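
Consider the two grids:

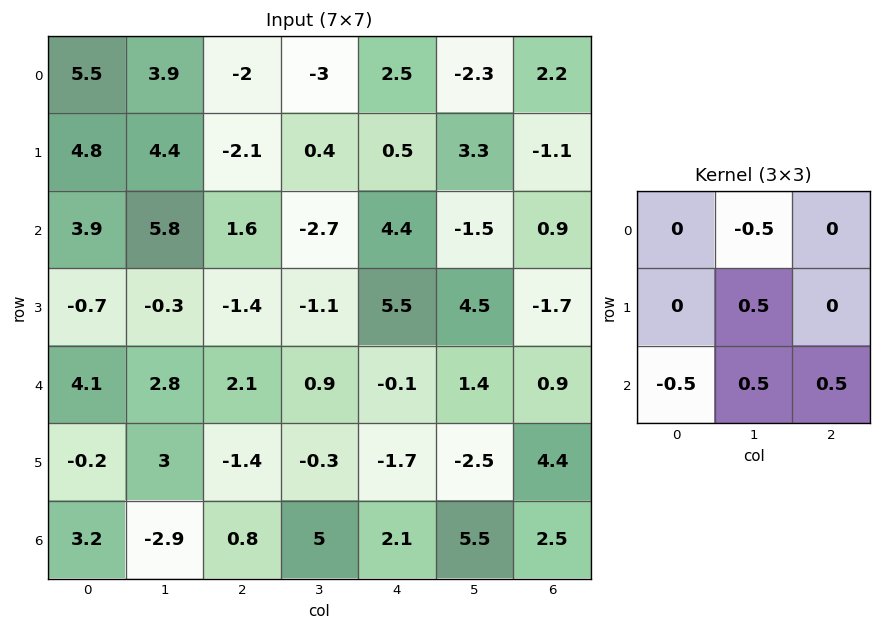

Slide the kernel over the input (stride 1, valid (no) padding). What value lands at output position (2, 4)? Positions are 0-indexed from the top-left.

The receptive field on the input at this output position is [4.4 -1.5 0.9 / 5.5 4.5 -1.7 / -0.1 1.4 0.9]. Elementwise product with the kernel and sum: -1.5·-0.5 + 4.5·0.5 + -0.1·-0.5 + 1.4·0.5 + 0.9·0.5.

4.2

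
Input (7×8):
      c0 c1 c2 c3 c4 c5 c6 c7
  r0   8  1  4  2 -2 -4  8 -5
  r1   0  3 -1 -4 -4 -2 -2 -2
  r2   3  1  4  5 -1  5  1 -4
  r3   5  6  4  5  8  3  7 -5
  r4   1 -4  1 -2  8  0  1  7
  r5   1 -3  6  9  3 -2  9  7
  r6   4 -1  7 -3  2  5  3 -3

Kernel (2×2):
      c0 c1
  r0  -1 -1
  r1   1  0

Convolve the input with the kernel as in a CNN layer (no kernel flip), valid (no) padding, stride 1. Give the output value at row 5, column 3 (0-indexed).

-15

The receptive field on the input at this output position is [9 3 / -3 2]. Elementwise product with the kernel and sum: 9·-1 + 3·-1 + -3·1.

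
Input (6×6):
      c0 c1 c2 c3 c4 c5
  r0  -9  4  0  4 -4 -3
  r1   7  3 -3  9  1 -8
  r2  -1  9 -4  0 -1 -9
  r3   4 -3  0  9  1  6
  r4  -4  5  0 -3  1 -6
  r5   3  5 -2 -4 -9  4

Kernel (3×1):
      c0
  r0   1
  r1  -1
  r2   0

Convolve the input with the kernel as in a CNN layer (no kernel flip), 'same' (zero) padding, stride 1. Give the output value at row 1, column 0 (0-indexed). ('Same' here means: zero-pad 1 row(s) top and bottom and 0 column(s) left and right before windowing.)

-16

The receptive field on the zero-padded input at this output position is [-9 / 7 / -1]. Elementwise product with the kernel and sum: -9·1 + 7·-1.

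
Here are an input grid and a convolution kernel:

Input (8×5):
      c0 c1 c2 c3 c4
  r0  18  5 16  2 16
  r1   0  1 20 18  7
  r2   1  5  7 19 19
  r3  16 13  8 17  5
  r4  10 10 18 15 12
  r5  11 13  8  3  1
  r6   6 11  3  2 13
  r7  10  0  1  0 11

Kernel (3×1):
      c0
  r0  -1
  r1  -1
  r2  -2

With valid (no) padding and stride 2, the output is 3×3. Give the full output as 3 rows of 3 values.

-20 -50 -61
-37 -51 -48
-33 -32 -39

Output[0,0]: The receptive field on the input at this output position is [18 / 0 / 1]. Elementwise product with the kernel and sum: 18·-1 + 0·-1 + 1·-2.
Output[0,1]: The receptive field on the input at this output position is [16 / 20 / 7]. Elementwise product with the kernel and sum: 16·-1 + 20·-1 + 7·-2.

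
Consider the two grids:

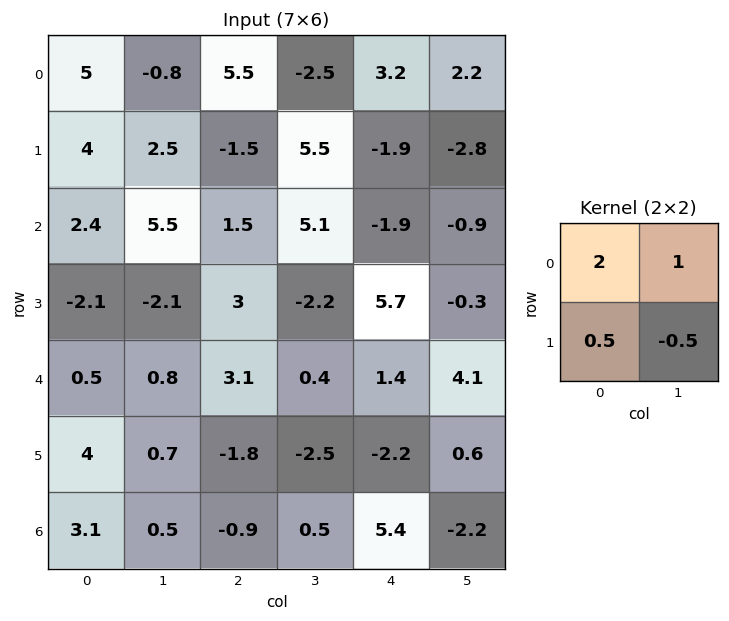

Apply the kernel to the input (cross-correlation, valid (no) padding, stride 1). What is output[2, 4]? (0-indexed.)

The receptive field on the input at this output position is [-1.9 -0.9 / 5.7 -0.3]. Elementwise product with the kernel and sum: -1.9·2 + -0.9·1 + 5.7·0.5 + -0.3·-0.5.

-1.7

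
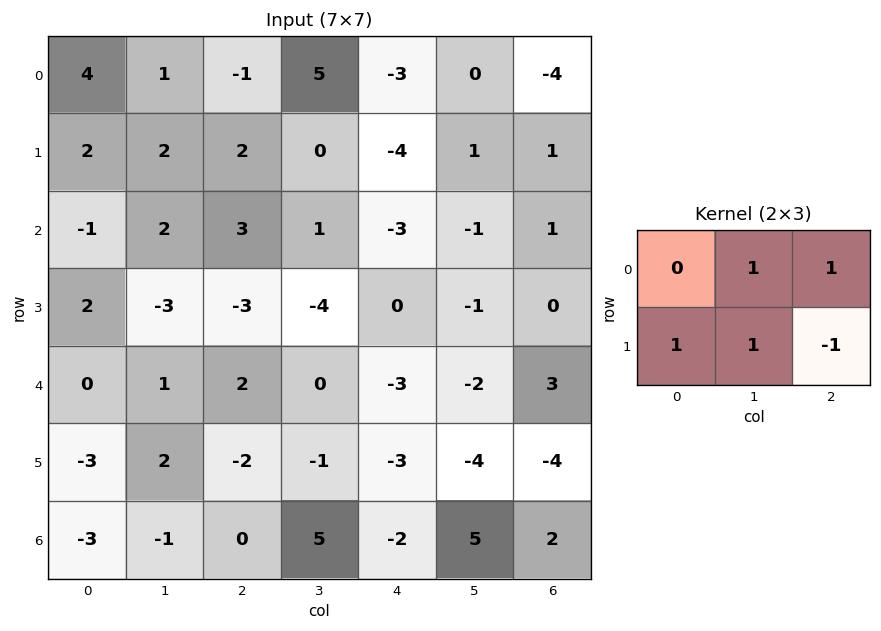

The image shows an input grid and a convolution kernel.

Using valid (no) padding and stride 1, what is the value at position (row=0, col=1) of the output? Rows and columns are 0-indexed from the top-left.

The receptive field on the input at this output position is [1 -1 5 / 2 2 0]. Elementwise product with the kernel and sum: -1·1 + 5·1 + 2·1 + 2·1 + 0·-1.

8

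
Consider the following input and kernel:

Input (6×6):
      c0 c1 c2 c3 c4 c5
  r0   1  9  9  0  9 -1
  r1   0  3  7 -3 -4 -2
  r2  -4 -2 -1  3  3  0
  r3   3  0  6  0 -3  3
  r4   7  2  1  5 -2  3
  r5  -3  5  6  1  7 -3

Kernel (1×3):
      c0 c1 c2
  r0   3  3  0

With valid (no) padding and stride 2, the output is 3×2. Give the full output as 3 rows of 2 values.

Output[0,0]: The receptive field on the input at this output position is [1 9 9]. Elementwise product with the kernel and sum: 1·3 + 9·3.
Output[0,1]: The receptive field on the input at this output position is [9 0 9]. Elementwise product with the kernel and sum: 9·3 + 0·3.

30 27
-18 6
27 18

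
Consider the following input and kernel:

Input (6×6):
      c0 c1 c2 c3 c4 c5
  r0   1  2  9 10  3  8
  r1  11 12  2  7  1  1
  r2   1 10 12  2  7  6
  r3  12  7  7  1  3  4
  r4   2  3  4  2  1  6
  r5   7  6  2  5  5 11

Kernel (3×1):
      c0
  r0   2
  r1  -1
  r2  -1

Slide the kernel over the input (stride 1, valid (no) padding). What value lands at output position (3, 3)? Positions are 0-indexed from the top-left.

-5

The receptive field on the input at this output position is [1 / 2 / 5]. Elementwise product with the kernel and sum: 1·2 + 2·-1 + 5·-1.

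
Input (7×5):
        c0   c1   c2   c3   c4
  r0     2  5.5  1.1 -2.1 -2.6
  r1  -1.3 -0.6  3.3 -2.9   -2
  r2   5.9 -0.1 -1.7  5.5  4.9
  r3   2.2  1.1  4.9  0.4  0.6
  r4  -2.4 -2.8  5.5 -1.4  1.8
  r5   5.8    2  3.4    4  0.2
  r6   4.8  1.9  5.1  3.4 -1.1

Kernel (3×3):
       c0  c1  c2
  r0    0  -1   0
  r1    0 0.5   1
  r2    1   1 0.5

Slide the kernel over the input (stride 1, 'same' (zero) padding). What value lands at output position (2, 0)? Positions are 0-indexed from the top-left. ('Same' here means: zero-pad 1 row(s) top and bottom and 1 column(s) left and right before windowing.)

6.9

The receptive field on the zero-padded input at this output position is [0 -1.3 -0.6 / 0 5.9 -0.1 / 0 2.2 1.1]. Elementwise product with the kernel and sum: -1.3·-1 + 5.9·0.5 + -0.1·1 + 0·1 + 2.2·1 + 1.1·0.5.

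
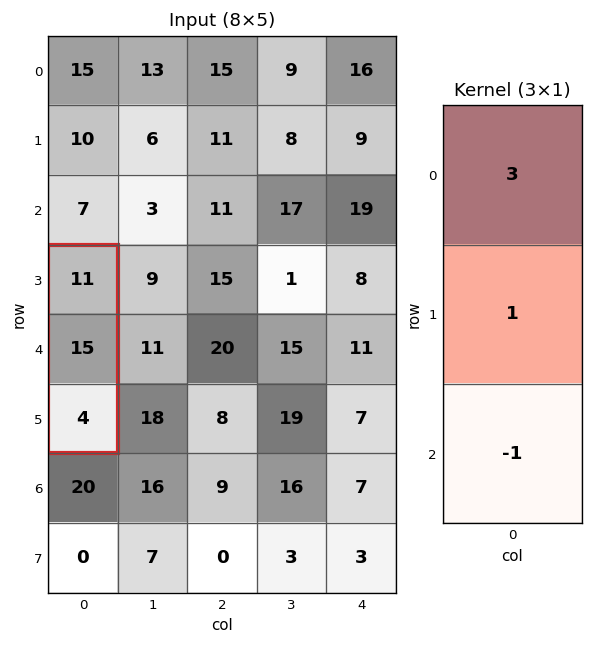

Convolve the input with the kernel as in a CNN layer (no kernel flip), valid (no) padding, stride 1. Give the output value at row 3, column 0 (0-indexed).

The receptive field on the input at this output position is [11 / 15 / 4]. Elementwise product with the kernel and sum: 11·3 + 15·1 + 4·-1.

44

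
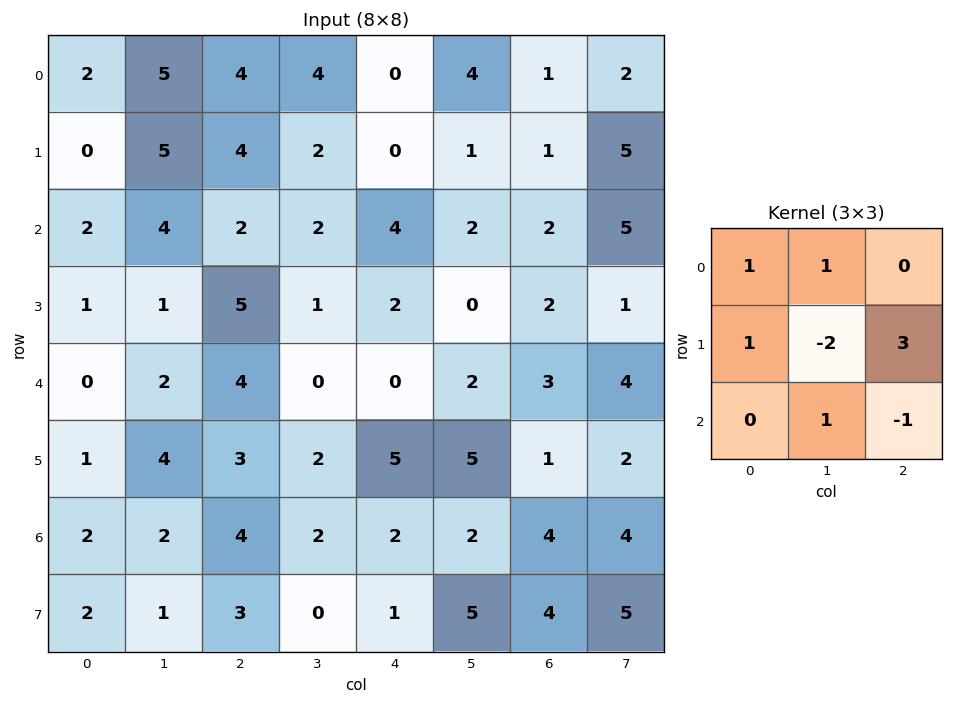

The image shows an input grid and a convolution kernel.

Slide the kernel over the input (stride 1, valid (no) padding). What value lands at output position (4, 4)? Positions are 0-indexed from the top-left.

-2

The receptive field on the input at this output position is [0 2 3 / 5 5 1 / 2 2 4]. Elementwise product with the kernel and sum: 0·1 + 2·1 + 5·1 + 5·-2 + 1·3 + 2·1 + 4·-1.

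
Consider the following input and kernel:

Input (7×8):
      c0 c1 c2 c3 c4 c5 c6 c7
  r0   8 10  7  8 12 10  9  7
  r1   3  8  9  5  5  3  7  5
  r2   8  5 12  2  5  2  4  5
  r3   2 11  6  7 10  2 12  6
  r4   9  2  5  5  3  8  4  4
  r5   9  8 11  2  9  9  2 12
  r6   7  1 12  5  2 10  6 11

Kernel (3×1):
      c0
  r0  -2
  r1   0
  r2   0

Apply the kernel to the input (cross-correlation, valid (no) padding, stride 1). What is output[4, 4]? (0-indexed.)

-6

The receptive field on the input at this output position is [3 / 9 / 2]. Elementwise product with the kernel and sum: 3·-2.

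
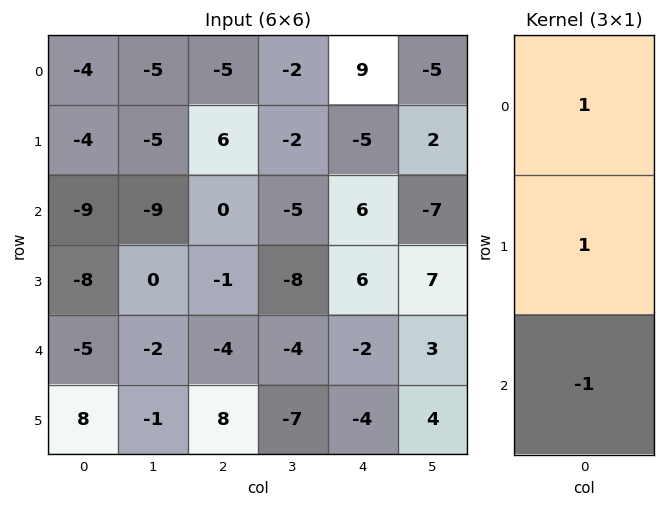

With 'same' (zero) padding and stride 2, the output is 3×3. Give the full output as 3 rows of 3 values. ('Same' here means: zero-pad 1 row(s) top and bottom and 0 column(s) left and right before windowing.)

0 -11 14
-5 7 -5
-21 -13 8

Output[0,0]: The receptive field on the zero-padded input at this output position is [0 / -4 / -4]. Elementwise product with the kernel and sum: 0·1 + -4·1 + -4·-1.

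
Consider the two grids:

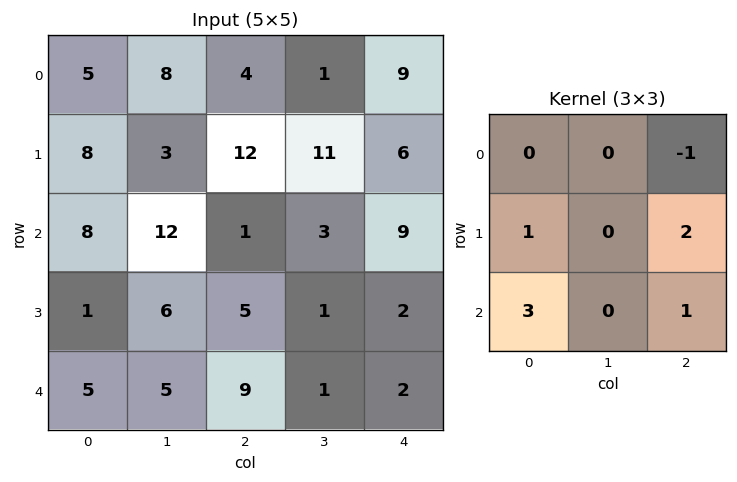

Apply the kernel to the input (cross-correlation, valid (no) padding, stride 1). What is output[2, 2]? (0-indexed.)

The receptive field on the input at this output position is [1 3 9 / 5 1 2 / 9 1 2]. Elementwise product with the kernel and sum: 9·-1 + 5·1 + 2·2 + 9·3 + 2·1.

29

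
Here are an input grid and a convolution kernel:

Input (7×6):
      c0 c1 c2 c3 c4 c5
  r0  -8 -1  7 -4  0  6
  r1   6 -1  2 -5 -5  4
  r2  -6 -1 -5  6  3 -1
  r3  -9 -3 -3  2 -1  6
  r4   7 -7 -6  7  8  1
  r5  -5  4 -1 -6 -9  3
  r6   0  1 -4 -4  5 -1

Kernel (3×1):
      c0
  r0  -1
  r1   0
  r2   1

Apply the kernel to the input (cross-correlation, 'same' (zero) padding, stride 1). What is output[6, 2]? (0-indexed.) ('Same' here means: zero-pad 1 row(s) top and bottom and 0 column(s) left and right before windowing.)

1

The receptive field on the zero-padded input at this output position is [-1 / -4 / 0]. Elementwise product with the kernel and sum: -1·-1 + 0·1.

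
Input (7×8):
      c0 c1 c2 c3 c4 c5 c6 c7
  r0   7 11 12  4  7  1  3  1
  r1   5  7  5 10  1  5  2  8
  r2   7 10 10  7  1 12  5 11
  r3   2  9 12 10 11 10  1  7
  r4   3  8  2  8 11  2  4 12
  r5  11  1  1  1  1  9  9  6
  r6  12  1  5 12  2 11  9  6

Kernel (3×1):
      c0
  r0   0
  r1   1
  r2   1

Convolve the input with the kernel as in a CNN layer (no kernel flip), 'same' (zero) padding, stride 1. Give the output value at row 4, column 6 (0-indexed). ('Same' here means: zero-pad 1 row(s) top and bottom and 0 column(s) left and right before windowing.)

13

The receptive field on the zero-padded input at this output position is [1 / 4 / 9]. Elementwise product with the kernel and sum: 4·1 + 9·1.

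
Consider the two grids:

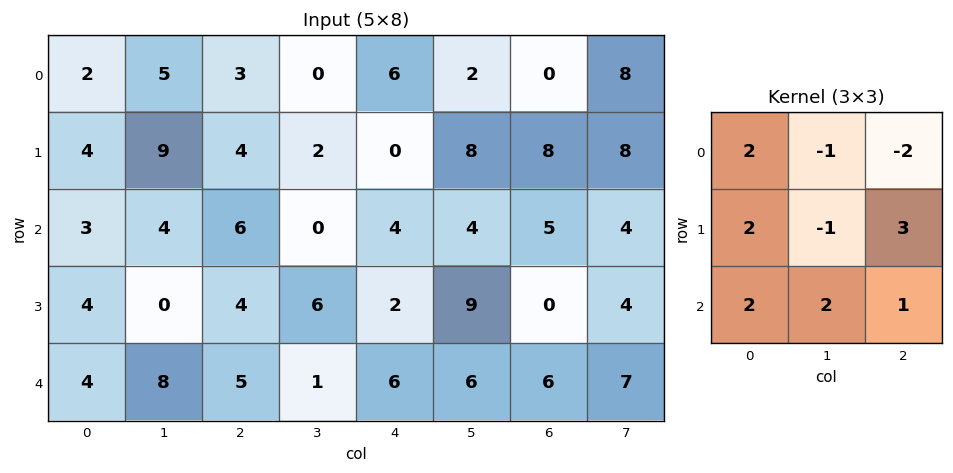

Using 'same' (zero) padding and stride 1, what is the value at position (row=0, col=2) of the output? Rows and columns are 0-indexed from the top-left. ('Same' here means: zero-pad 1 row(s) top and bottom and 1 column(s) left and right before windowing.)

35

The receptive field on the zero-padded input at this output position is [0 0 0 / 5 3 0 / 9 4 2]. Elementwise product with the kernel and sum: 0·2 + 0·-1 + 0·-2 + 5·2 + 3·-1 + 0·3 + 9·2 + 4·2 + 2·1.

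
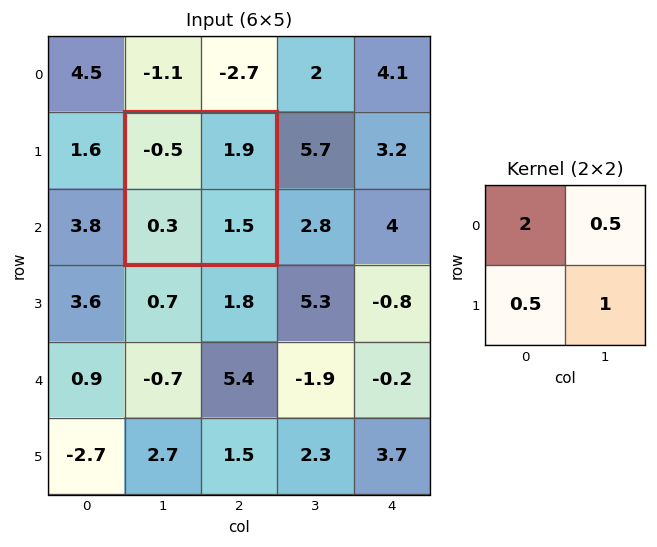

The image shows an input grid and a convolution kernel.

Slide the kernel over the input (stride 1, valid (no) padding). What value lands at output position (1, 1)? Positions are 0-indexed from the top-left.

1.6

The receptive field on the input at this output position is [-0.5 1.9 / 0.3 1.5]. Elementwise product with the kernel and sum: -0.5·2 + 1.9·0.5 + 0.3·0.5 + 1.5·1.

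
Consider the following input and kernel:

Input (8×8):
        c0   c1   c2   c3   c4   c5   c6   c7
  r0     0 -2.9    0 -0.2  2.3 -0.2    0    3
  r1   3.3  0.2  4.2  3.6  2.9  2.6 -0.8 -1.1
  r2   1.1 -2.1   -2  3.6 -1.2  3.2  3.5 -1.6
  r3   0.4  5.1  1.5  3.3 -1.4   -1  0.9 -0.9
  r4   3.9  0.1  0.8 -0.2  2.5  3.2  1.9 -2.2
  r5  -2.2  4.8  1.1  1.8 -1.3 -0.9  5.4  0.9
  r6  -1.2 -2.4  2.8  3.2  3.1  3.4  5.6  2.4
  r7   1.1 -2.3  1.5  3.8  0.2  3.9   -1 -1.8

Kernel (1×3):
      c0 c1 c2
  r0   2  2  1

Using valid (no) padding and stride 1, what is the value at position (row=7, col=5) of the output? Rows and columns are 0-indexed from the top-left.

4

The receptive field on the input at this output position is [3.9 -1 -1.8]. Elementwise product with the kernel and sum: 3.9·2 + -1·2 + -1.8·1.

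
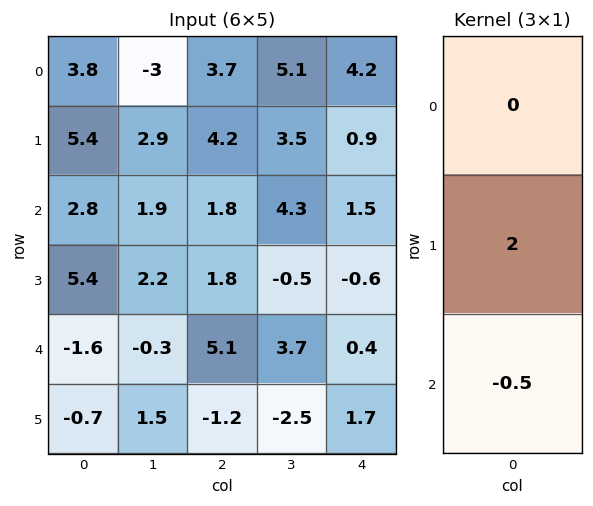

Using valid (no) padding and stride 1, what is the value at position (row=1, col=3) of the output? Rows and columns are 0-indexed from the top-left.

The receptive field on the input at this output position is [3.5 / 4.3 / -0.5]. Elementwise product with the kernel and sum: 4.3·2 + -0.5·-0.5.

8.85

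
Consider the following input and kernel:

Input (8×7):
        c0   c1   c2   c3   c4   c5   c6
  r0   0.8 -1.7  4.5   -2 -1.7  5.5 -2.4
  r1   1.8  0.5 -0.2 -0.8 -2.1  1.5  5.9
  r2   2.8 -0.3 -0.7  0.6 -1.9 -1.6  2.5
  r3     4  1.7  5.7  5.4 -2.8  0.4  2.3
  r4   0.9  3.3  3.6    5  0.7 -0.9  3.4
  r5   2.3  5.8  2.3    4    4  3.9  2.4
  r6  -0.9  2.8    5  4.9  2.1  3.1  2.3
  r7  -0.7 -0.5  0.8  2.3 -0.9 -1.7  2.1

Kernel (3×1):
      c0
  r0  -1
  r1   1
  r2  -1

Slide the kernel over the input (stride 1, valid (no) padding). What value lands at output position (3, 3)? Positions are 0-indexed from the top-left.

-4.4

The receptive field on the input at this output position is [5.4 / 5 / 4]. Elementwise product with the kernel and sum: 5.4·-1 + 5·1 + 4·-1.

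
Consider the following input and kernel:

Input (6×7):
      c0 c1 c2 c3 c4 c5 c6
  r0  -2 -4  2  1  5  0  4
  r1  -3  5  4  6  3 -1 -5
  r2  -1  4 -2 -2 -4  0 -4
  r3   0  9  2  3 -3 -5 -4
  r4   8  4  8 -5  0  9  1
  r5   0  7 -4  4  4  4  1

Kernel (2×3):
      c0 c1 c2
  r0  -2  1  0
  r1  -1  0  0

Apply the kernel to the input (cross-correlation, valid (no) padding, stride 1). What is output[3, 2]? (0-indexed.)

The receptive field on the input at this output position is [2 3 -3 / 8 -5 0]. Elementwise product with the kernel and sum: 2·-2 + 3·1 + 8·-1.

-9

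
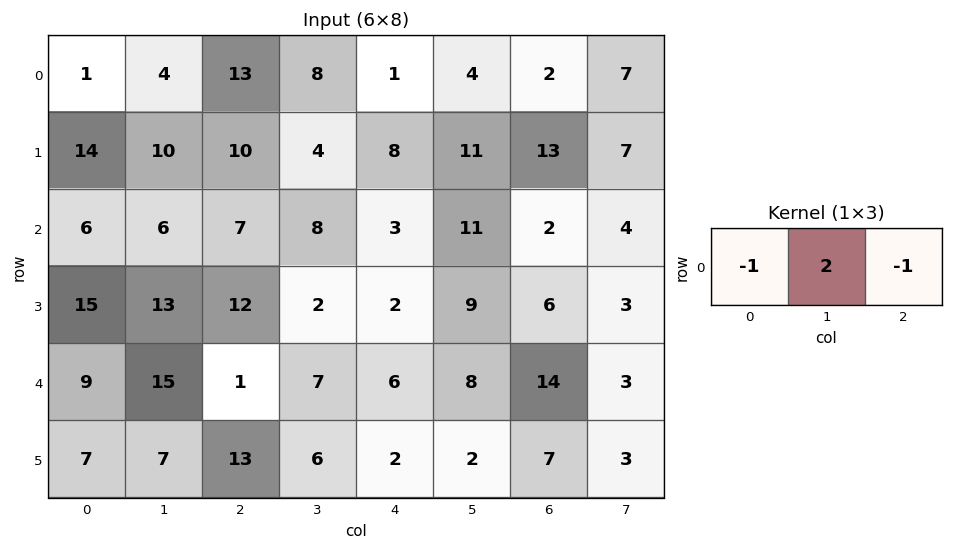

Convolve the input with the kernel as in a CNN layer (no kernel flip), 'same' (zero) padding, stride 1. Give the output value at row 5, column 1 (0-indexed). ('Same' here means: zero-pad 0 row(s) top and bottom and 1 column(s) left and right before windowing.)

-6

The receptive field on the zero-padded input at this output position is [7 7 13]. Elementwise product with the kernel and sum: 7·-1 + 7·2 + 13·-1.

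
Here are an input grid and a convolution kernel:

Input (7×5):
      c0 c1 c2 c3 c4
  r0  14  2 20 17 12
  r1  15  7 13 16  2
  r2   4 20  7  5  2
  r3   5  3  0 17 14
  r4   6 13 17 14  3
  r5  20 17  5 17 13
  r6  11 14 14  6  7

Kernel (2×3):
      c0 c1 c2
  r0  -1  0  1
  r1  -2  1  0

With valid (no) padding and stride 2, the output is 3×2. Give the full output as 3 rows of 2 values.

-17 -18
-4 12
-12 -7

Output[0,0]: The receptive field on the input at this output position is [14 2 20 / 15 7 13]. Elementwise product with the kernel and sum: 14·-1 + 20·1 + 15·-2 + 7·1.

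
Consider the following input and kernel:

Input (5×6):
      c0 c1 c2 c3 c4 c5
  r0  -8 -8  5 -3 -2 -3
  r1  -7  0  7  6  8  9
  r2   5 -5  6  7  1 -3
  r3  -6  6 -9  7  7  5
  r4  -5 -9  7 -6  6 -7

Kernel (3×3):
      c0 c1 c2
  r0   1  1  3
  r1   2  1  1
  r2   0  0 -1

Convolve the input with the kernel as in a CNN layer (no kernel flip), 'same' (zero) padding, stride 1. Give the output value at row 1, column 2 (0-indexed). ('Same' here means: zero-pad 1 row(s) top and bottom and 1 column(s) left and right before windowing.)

-6

The receptive field on the zero-padded input at this output position is [-8 5 -3 / 0 7 6 / -5 6 7]. Elementwise product with the kernel and sum: -8·1 + 5·1 + -3·3 + 0·2 + 7·1 + 6·1 + 7·-1.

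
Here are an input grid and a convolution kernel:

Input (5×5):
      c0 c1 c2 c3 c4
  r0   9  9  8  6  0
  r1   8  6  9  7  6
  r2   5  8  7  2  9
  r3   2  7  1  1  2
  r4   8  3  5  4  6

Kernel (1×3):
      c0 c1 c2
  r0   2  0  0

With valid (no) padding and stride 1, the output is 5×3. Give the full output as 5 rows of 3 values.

Output[0,0]: The receptive field on the input at this output position is [9 9 8]. Elementwise product with the kernel and sum: 9·2.
Output[0,1]: The receptive field on the input at this output position is [9 8 6]. Elementwise product with the kernel and sum: 9·2.

18 18 16
16 12 18
10 16 14
4 14 2
16 6 10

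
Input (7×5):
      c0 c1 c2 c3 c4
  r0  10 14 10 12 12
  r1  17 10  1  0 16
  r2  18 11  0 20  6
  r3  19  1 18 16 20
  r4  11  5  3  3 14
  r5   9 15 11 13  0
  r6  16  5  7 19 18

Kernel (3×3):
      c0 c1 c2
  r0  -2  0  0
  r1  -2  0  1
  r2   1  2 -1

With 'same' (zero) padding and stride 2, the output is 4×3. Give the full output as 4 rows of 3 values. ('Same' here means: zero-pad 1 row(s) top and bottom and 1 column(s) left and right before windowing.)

Output[0,0]: The receptive field on the zero-padded input at this output position is [0 0 0 / 0 10 14 / 0 17 10]. Elementwise product with the kernel and sum: 0·-2 + 0·-2 + 14·1 + 0·1 + 17·2 + 10·-1.

38 -4 8
48 -1 16
8 15 -25
5 -21 -64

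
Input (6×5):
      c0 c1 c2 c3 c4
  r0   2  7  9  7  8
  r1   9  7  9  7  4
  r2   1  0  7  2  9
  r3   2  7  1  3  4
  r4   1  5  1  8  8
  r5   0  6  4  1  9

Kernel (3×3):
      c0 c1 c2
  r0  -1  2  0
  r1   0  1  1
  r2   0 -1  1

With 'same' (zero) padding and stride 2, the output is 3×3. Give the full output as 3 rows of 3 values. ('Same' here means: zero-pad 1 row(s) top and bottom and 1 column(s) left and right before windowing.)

7 14 4
24 22 6
16 1 4

Output[0,0]: The receptive field on the zero-padded input at this output position is [0 0 0 / 0 2 7 / 0 9 7]. Elementwise product with the kernel and sum: 0·-1 + 0·2 + 2·1 + 7·1 + 9·-1 + 7·1.
Output[0,1]: The receptive field on the zero-padded input at this output position is [0 0 0 / 7 9 7 / 7 9 7]. Elementwise product with the kernel and sum: 0·-1 + 0·2 + 9·1 + 7·1 + 9·-1 + 7·1.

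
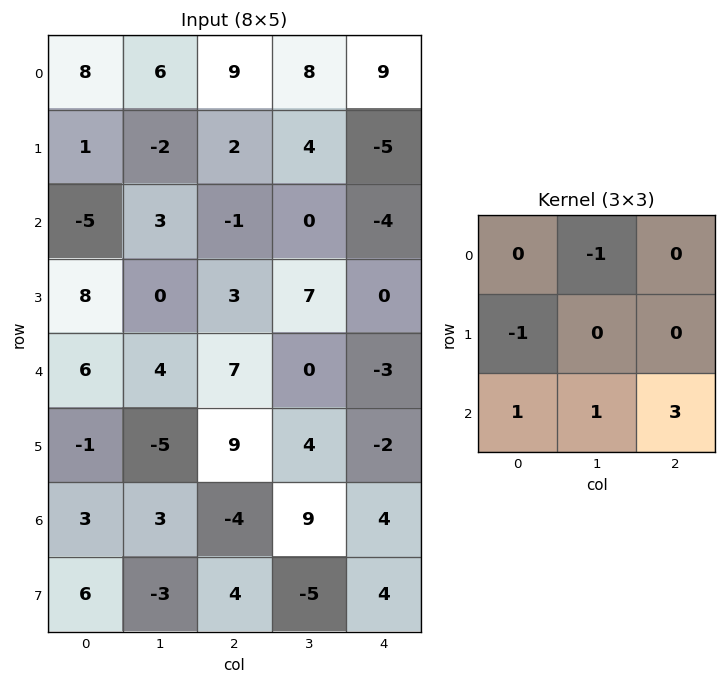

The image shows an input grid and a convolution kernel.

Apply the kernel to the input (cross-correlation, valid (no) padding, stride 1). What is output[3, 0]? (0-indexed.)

15

The receptive field on the input at this output position is [8 0 3 / 6 4 7 / -1 -5 9]. Elementwise product with the kernel and sum: 0·-1 + 6·-1 + -1·1 + -5·1 + 9·3.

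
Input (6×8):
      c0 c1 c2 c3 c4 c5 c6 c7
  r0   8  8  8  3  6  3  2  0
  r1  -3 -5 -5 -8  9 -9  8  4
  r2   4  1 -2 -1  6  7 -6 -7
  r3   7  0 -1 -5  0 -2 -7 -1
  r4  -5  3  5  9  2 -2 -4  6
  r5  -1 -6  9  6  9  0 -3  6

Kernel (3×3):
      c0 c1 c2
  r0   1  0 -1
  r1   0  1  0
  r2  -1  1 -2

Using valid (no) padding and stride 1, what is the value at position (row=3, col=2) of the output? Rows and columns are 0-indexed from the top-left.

The receptive field on the input at this output position is [-1 -5 0 / 5 9 2 / 9 6 9]. Elementwise product with the kernel and sum: -1·1 + 0·-1 + 9·1 + 9·-1 + 6·1 + 9·-2.

-13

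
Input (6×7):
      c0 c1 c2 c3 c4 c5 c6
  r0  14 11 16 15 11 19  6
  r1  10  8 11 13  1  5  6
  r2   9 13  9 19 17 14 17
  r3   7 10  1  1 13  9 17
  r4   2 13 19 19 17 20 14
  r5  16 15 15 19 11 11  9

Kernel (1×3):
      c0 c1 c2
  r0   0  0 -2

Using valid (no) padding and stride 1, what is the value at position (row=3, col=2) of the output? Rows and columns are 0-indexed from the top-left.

-26

The receptive field on the input at this output position is [1 1 13]. Elementwise product with the kernel and sum: 13·-2.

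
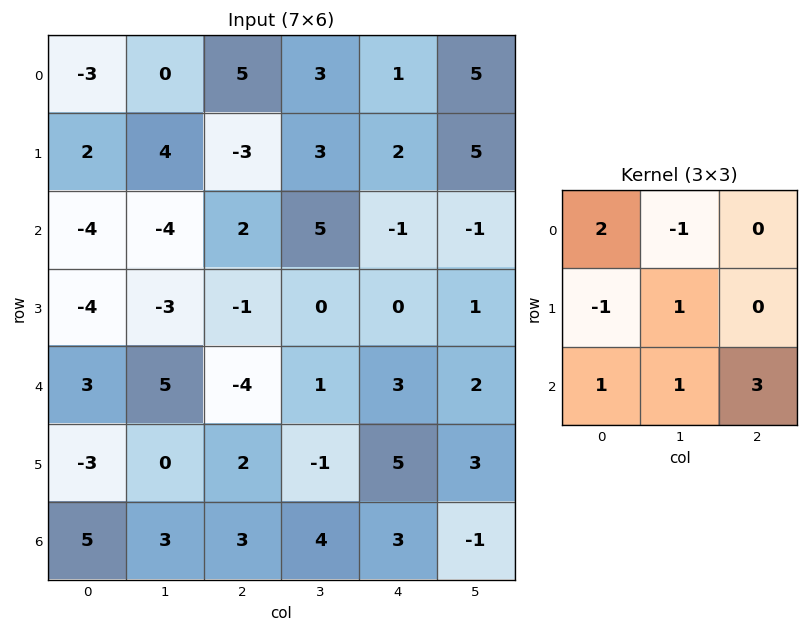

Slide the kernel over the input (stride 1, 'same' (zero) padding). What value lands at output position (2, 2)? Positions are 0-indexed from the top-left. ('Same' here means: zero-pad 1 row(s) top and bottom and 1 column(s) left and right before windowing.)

13

The receptive field on the zero-padded input at this output position is [4 -3 3 / -4 2 5 / -3 -1 0]. Elementwise product with the kernel and sum: 4·2 + -3·-1 + -4·-1 + 2·1 + -3·1 + -1·1 + 0·3.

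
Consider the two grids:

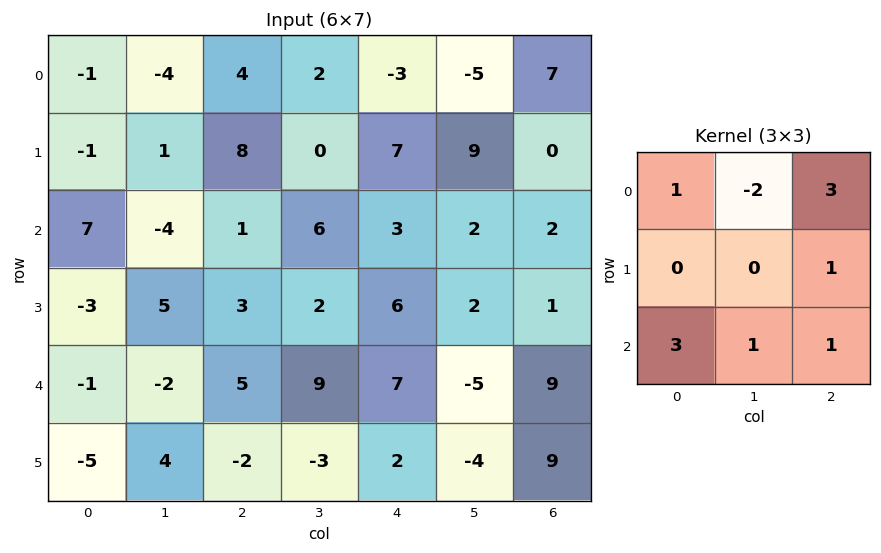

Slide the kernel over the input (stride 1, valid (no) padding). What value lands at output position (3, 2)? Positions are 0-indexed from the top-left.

17

The receptive field on the input at this output position is [3 2 6 / 5 9 7 / -2 -3 2]. Elementwise product with the kernel and sum: 3·1 + 2·-2 + 6·3 + 7·1 + -2·3 + -3·1 + 2·1.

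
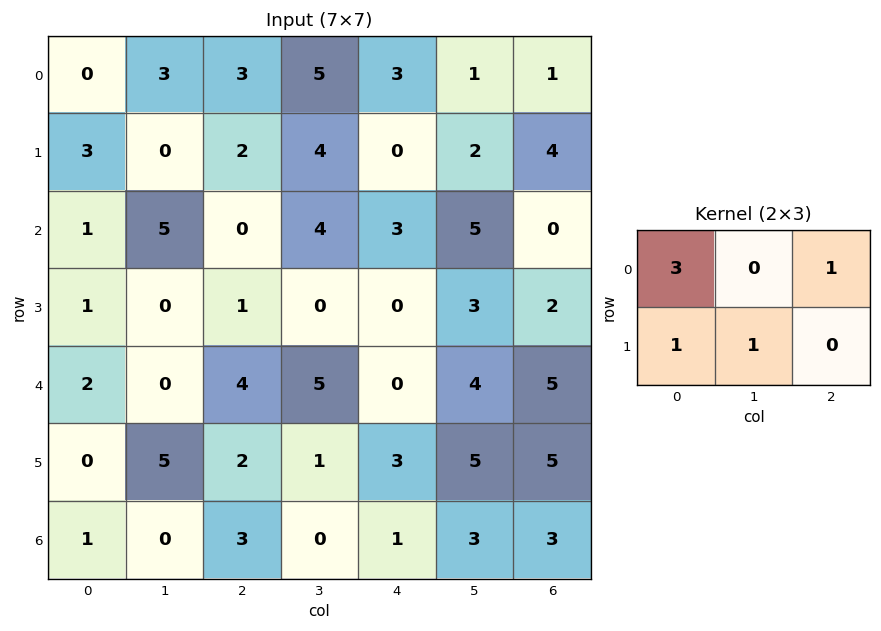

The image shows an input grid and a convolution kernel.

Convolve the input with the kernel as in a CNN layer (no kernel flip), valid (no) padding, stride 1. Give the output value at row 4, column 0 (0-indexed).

The receptive field on the input at this output position is [2 0 4 / 0 5 2]. Elementwise product with the kernel and sum: 2·3 + 4·1 + 0·1 + 5·1.

15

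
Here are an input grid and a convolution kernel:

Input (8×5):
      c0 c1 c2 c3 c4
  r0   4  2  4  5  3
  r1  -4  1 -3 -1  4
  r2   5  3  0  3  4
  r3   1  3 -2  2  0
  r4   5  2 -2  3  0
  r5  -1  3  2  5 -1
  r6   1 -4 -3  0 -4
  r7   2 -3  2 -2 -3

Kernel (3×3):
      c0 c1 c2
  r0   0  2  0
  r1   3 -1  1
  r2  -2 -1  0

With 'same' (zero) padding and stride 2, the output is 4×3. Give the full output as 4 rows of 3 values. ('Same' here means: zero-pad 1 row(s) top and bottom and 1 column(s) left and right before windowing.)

2 8 10
-11 2 9
0 -1 0
-9 -1 9

Output[0,0]: The receptive field on the zero-padded input at this output position is [0 0 0 / 0 4 2 / 0 -4 1]. Elementwise product with the kernel and sum: 0·2 + 0·3 + 4·-1 + 2·1 + 0·-2 + -4·-1.
Output[0,1]: The receptive field on the zero-padded input at this output position is [0 0 0 / 2 4 5 / 1 -3 -1]. Elementwise product with the kernel and sum: 0·2 + 2·3 + 4·-1 + 5·1 + 1·-2 + -3·-1.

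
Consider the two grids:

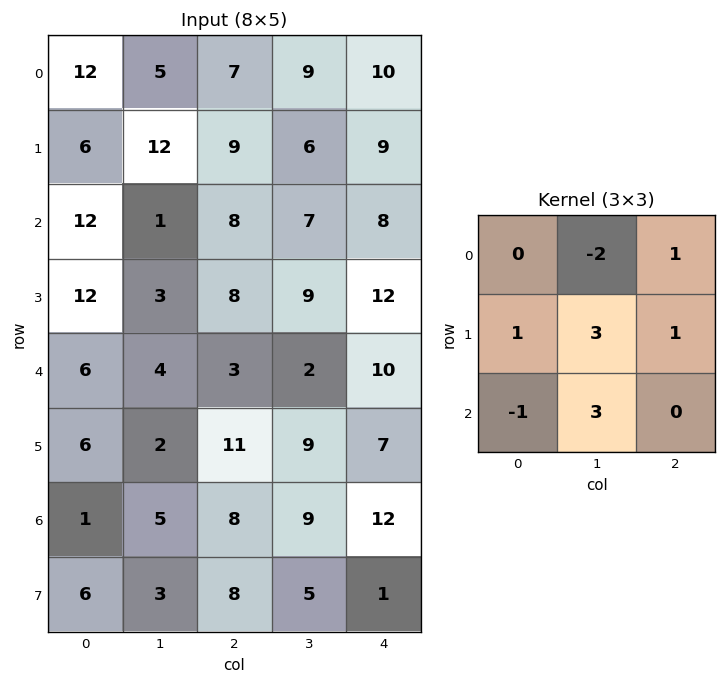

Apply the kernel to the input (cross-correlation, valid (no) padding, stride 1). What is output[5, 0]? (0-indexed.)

34

The receptive field on the input at this output position is [6 2 11 / 1 5 8 / 6 3 8]. Elementwise product with the kernel and sum: 2·-2 + 11·1 + 1·1 + 5·3 + 8·1 + 6·-1 + 3·3.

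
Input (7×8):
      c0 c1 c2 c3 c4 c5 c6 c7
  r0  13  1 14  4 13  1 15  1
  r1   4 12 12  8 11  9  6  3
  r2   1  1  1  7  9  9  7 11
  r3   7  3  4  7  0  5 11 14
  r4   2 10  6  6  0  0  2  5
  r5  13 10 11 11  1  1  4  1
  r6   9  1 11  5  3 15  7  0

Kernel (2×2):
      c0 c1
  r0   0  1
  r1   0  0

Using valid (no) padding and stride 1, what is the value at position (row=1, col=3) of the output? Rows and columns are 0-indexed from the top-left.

The receptive field on the input at this output position is [8 11 / 7 9]. Elementwise product with the kernel and sum: 11·1.

11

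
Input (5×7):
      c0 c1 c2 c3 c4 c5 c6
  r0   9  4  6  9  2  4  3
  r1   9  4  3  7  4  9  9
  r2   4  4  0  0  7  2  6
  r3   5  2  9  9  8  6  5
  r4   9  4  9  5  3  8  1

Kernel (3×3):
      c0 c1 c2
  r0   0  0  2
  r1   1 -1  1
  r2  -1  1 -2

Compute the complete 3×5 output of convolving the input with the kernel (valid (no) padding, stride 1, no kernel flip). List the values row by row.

Output[0,0]: The receptive field on the input at this output position is [9 4 6 / 9 4 3 / 4 4 0]. Elementwise product with the kernel and sum: 6·2 + 9·1 + 4·-1 + 3·1 + 4·-1 + 4·1 + 0·-2.
Output[0,1]: The receptive field on the input at this output position is [4 6 9 / 4 3 7 / 4 0 0]. Elementwise product with the kernel and sum: 9·2 + 4·1 + 3·-1 + 7·1 + 4·-1 + 0·1 + 0·-2.

20 22 -10 23 -7
-15 7 -1 0 17
-11 -3 12 -7 22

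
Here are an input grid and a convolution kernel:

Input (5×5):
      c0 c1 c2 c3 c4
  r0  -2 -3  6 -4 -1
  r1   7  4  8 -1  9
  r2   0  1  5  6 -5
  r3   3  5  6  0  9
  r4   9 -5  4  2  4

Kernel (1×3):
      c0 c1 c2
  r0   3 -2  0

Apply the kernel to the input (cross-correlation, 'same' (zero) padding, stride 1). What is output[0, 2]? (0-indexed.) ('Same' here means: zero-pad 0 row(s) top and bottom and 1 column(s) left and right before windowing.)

The receptive field on the zero-padded input at this output position is [-3 6 -4]. Elementwise product with the kernel and sum: -3·3 + 6·-2.

-21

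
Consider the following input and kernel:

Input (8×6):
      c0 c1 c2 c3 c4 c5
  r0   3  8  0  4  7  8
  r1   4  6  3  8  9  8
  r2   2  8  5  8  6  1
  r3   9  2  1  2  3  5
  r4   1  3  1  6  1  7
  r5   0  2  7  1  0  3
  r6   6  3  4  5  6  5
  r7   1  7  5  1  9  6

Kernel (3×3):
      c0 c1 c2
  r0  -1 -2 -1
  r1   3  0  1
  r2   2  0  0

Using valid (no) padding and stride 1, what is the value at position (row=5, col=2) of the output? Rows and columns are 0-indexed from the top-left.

19

The receptive field on the input at this output position is [7 1 0 / 4 5 6 / 5 1 9]. Elementwise product with the kernel and sum: 7·-1 + 1·-2 + 0·-1 + 4·3 + 6·1 + 5·2.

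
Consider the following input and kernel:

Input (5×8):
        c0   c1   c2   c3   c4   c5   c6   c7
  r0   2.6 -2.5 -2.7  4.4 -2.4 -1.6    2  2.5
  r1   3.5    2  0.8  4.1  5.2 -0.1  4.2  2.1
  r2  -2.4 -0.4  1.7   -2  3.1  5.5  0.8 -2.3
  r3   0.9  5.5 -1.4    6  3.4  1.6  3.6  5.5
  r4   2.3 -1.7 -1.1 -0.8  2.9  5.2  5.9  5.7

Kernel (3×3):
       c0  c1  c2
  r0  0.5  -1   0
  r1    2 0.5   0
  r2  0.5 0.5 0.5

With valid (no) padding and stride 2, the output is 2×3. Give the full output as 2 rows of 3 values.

Output[0,0]: The receptive field on the input at this output position is [2.6 -2.5 -2.7 / 3.5 2 0.8 / -2.4 -0.4 1.7]. Elementwise product with the kernel and sum: 2.6·0.5 + -2.5·-1 + 3.5·2 + 2·0.5 + -2.4·0.5 + -0.4·0.5 + 1.7·0.5.
Output[0,1]: The receptive field on the input at this output position is [-2.7 4.4 -2.4 / 0.8 4.1 5.2 / 1.7 -2 3.1]. Elementwise product with the kernel and sum: -2.7·0.5 + 4.4·-1 + 0.8·2 + 4.1·0.5 + 1.7·0.5 + -2·0.5 + 3.1·0.5.

11.25 -0.7 15.45
3.5 3.55 10.65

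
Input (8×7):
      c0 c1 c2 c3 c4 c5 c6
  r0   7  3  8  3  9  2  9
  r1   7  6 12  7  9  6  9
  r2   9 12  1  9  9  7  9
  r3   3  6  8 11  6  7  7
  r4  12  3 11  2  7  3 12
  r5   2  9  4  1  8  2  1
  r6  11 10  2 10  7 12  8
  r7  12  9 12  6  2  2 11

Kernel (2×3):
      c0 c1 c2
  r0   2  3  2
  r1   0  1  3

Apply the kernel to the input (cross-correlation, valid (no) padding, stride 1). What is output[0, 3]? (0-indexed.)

64

The receptive field on the input at this output position is [3 9 2 / 7 9 6]. Elementwise product with the kernel and sum: 3·2 + 9·3 + 2·2 + 9·1 + 6·3.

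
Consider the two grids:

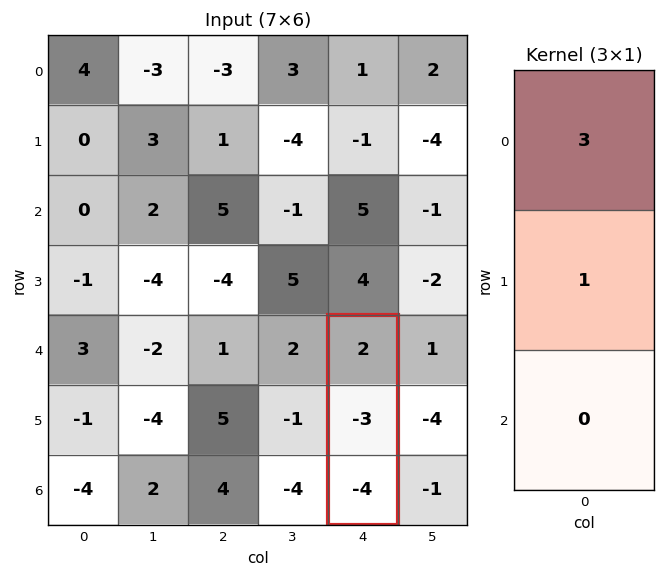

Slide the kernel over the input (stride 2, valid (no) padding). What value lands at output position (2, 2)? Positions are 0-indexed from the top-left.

3

The receptive field on the input at this output position is [2 / -3 / -4]. Elementwise product with the kernel and sum: 2·3 + -3·1.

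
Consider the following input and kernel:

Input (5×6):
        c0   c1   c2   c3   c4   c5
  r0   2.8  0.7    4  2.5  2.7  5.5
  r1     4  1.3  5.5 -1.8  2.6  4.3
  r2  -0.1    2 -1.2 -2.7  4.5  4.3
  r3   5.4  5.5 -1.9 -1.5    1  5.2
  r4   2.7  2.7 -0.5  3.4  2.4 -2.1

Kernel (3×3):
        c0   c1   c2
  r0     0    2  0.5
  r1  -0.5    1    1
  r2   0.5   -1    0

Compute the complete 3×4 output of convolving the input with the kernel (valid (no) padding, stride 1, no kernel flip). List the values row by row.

Output[0,0]: The receptive field on the input at this output position is [2.8 0.7 4 / 4 1.3 5.5 / -0.1 2 -1.2]. Elementwise product with the kernel and sum: 0.7·2 + 4·0.5 + 4·-0.5 + 1.3·1 + 5.5·1 + -0.1·0.5 + 2·-1.
Output[0,1]: The receptive field on the input at this output position is [0.7 4 2.5 / 1.3 5.5 -1.8 / 2 -1.2 -2.7]. Elementwise product with the kernel and sum: 4·2 + 2.5·0.5 + 1.3·-0.5 + 5.5·1 + -1.8·1 + 2·0.5 + -1.2·-1.

6.15 14.5 6.5 10.1
3.4 9.85 0.65 15.75
2.95 -8.05 -6.35 17.4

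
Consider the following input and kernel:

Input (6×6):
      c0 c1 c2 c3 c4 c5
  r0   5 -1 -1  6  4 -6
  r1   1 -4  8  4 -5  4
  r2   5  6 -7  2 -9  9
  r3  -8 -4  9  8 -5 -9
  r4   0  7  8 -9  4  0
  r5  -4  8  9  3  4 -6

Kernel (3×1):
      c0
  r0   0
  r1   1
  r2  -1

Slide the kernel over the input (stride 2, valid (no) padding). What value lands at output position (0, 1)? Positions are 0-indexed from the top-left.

15

The receptive field on the input at this output position is [-1 / 8 / -7]. Elementwise product with the kernel and sum: 8·1 + -7·-1.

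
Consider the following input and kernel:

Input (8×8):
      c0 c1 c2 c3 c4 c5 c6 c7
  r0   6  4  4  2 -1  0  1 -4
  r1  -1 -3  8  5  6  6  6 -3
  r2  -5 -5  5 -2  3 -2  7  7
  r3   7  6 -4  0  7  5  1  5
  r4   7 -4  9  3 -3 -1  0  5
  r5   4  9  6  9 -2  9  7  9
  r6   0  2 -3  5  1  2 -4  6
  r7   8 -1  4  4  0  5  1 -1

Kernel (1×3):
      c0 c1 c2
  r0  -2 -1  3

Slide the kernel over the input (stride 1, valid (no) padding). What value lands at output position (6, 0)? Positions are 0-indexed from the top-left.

-11

The receptive field on the input at this output position is [0 2 -3]. Elementwise product with the kernel and sum: 0·-2 + 2·-1 + -3·3.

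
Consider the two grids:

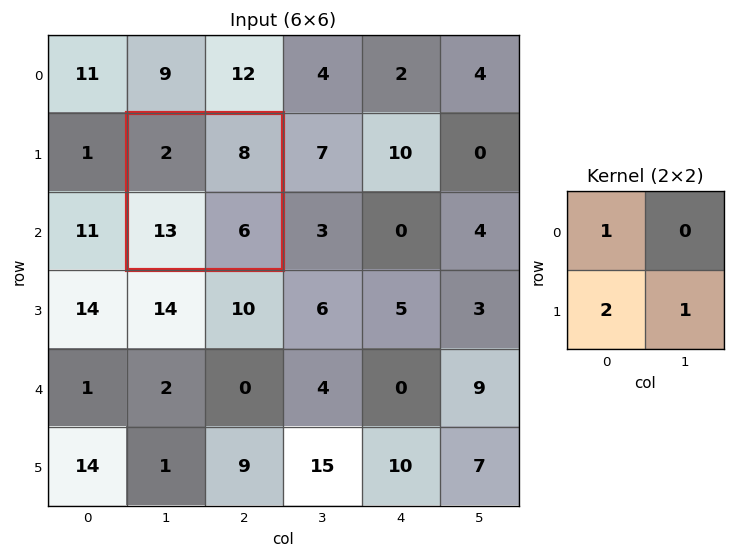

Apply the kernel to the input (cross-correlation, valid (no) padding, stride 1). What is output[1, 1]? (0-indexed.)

34

The receptive field on the input at this output position is [2 8 / 13 6]. Elementwise product with the kernel and sum: 2·1 + 13·2 + 6·1.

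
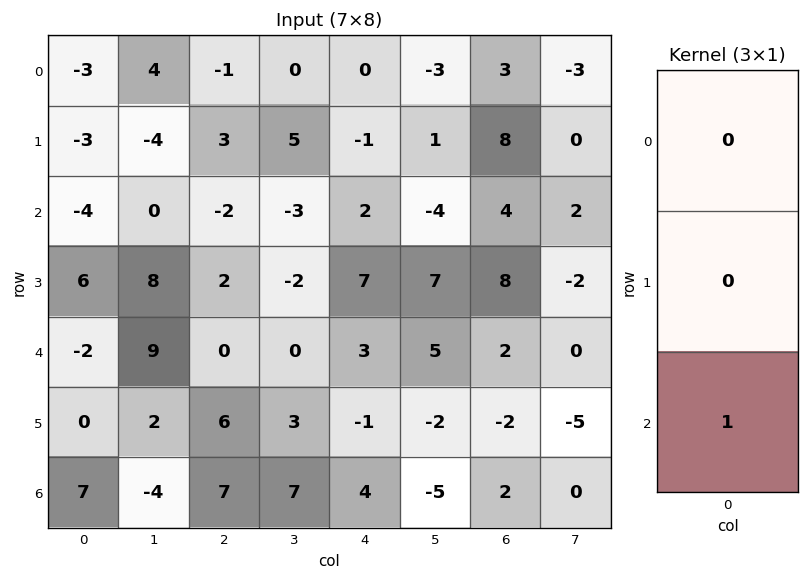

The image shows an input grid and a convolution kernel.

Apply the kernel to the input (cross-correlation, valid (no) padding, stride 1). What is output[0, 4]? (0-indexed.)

The receptive field on the input at this output position is [0 / -1 / 2]. Elementwise product with the kernel and sum: 2·1.

2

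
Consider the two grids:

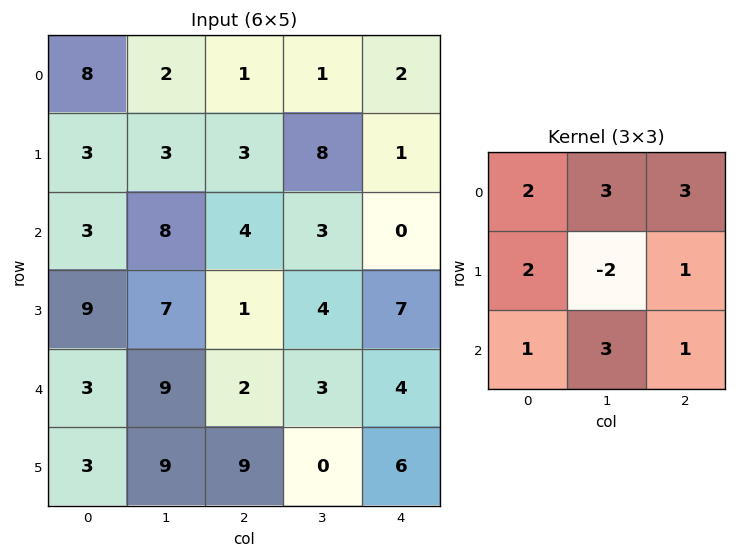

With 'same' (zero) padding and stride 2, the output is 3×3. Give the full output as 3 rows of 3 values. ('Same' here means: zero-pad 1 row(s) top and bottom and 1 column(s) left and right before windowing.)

Output[0,0]: The receptive field on the zero-padded input at this output position is [0 0 0 / 0 8 2 / 0 3 3]. Elementwise product with the kernel and sum: 0·2 + 0·3 + 0·3 + 0·2 + 8·-2 + 2·1 + 0·1 + 3·3 + 3·1.

-2 23 9
54 64 50
69 82 45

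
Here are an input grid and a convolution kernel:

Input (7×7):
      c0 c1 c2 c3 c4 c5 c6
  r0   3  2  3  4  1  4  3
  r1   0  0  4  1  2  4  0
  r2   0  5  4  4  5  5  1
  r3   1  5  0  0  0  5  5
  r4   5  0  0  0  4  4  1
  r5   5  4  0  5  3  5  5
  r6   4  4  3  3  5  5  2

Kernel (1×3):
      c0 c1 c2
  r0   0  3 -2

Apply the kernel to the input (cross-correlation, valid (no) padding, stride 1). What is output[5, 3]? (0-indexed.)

The receptive field on the input at this output position is [5 3 5]. Elementwise product with the kernel and sum: 3·3 + 5·-2.

-1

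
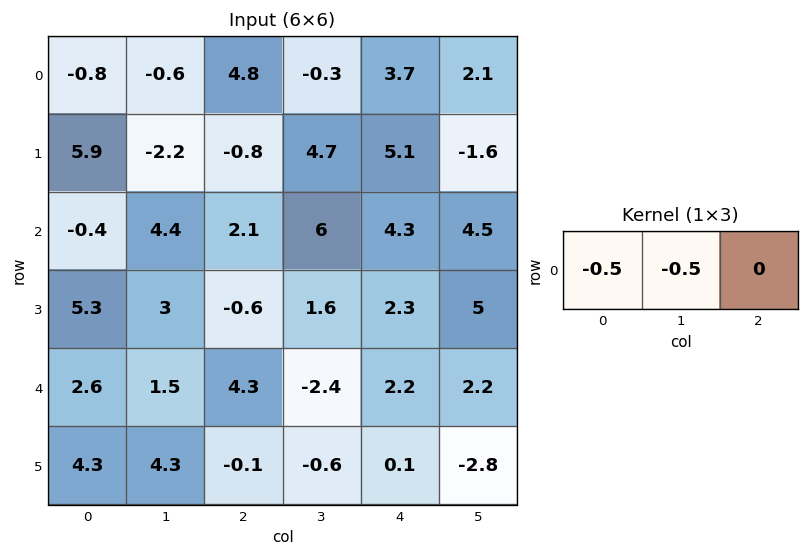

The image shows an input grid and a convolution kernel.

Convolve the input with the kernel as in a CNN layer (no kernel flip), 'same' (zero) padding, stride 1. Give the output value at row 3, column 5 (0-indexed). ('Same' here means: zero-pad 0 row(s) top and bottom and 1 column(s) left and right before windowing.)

The receptive field on the zero-padded input at this output position is [2.3 5 0]. Elementwise product with the kernel and sum: 2.3·-0.5 + 5·-0.5.

-3.65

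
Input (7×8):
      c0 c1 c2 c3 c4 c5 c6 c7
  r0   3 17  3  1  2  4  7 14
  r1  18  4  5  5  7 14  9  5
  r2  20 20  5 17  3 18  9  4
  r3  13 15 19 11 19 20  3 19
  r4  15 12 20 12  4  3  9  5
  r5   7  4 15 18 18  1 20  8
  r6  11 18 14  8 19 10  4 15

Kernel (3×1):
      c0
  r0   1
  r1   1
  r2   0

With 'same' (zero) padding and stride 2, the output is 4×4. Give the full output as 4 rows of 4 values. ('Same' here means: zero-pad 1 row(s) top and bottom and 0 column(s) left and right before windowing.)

Output[0,0]: The receptive field on the zero-padded input at this output position is [0 / 3 / 18]. Elementwise product with the kernel and sum: 0·1 + 3·1.

3 3 2 7
38 10 10 18
28 39 23 12
18 29 37 24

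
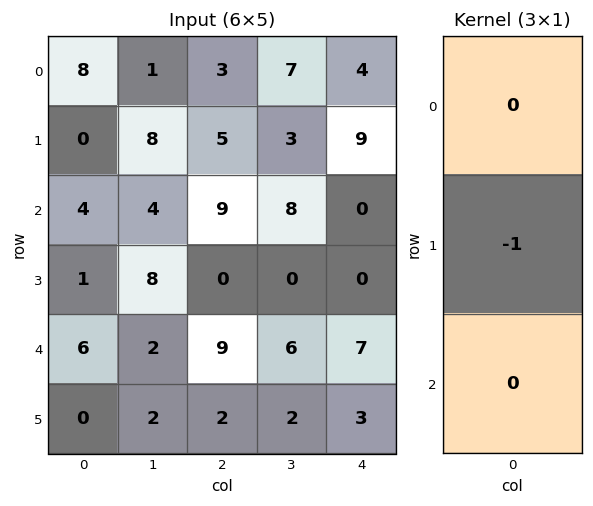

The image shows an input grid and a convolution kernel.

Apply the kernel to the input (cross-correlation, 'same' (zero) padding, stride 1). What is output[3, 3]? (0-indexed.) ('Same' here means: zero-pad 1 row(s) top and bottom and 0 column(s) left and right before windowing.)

0

The receptive field on the zero-padded input at this output position is [8 / 0 / 6]. Elementwise product with the kernel and sum: 0·-1.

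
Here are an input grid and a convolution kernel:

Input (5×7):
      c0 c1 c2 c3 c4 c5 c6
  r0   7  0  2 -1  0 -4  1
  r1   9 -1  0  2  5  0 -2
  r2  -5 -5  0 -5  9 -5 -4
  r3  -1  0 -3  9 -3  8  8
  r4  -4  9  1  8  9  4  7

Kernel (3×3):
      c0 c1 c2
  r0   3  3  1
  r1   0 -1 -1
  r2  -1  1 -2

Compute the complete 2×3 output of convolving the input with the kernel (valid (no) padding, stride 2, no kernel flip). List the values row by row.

24 -27 -15
-16 -23 -27

Output[0,0]: The receptive field on the input at this output position is [7 0 2 / 9 -1 0 / -5 -5 0]. Elementwise product with the kernel and sum: 7·3 + 0·3 + 2·1 + -1·-1 + 0·-1 + -5·-1 + -5·1 + 0·-2.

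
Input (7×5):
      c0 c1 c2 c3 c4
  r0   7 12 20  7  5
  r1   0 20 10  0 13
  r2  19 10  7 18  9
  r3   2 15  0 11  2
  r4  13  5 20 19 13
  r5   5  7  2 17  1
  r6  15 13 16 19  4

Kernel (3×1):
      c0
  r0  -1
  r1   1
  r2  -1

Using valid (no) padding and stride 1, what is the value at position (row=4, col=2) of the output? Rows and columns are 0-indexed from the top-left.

-34

The receptive field on the input at this output position is [20 / 2 / 16]. Elementwise product with the kernel and sum: 20·-1 + 2·1 + 16·-1.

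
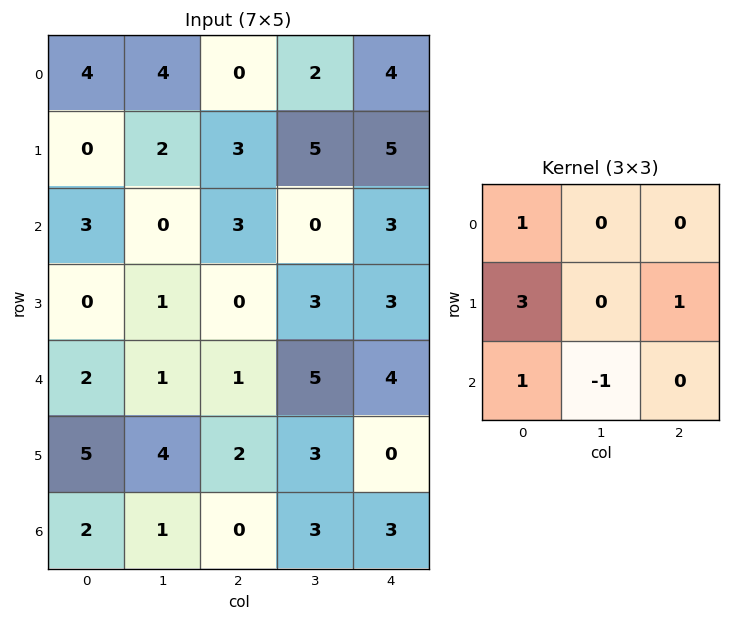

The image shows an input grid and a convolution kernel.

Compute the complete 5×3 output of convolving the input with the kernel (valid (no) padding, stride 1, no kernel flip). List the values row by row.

Output[0,0]: The receptive field on the input at this output position is [4 4 0 / 0 2 3 / 3 0 3]. Elementwise product with the kernel and sum: 4·1 + 0·3 + 3·1 + 3·1 + 0·-1.
Output[0,1]: The receptive field on the input at this output position is [4 0 2 / 2 3 5 / 0 3 0]. Elementwise product with the kernel and sum: 4·1 + 2·3 + 5·1 + 0·1 + 3·-1.

10 12 17
11 3 12
4 6 2
8 11 6
20 17 4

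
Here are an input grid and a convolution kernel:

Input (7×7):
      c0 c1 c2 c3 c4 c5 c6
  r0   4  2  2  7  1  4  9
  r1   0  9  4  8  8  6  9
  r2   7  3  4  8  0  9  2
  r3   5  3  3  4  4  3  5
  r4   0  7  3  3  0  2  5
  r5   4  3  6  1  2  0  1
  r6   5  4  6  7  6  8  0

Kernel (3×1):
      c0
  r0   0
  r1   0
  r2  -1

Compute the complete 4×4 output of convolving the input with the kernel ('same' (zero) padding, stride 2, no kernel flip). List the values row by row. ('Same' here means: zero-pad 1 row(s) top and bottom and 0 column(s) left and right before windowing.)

0 -4 -8 -9
-5 -3 -4 -5
-4 -6 -2 -1
0 0 0 0

Output[0,0]: The receptive field on the zero-padded input at this output position is [0 / 4 / 0]. Elementwise product with the kernel and sum: 0·-1.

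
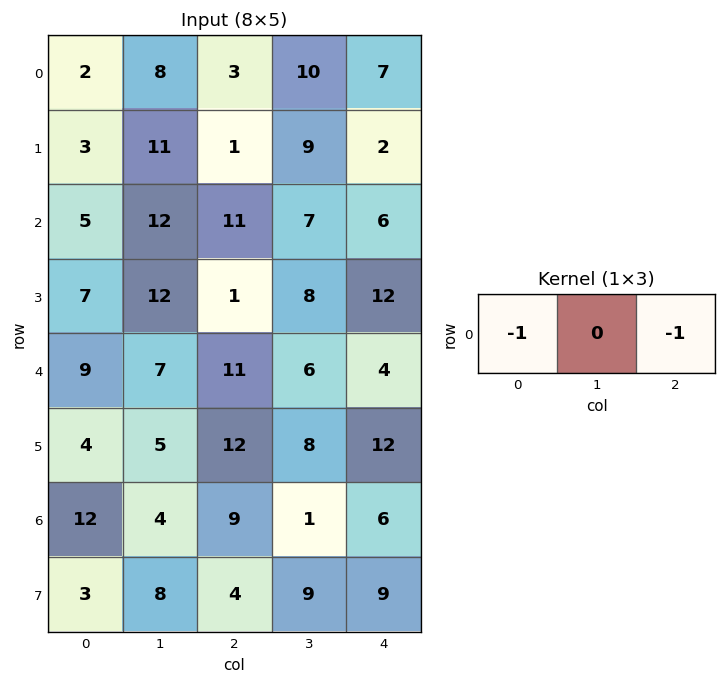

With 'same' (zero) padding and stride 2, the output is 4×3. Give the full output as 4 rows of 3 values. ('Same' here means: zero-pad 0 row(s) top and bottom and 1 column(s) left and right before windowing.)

-8 -18 -10
-12 -19 -7
-7 -13 -6
-4 -5 -1

Output[0,0]: The receptive field on the zero-padded input at this output position is [0 2 8]. Elementwise product with the kernel and sum: 0·-1 + 8·-1.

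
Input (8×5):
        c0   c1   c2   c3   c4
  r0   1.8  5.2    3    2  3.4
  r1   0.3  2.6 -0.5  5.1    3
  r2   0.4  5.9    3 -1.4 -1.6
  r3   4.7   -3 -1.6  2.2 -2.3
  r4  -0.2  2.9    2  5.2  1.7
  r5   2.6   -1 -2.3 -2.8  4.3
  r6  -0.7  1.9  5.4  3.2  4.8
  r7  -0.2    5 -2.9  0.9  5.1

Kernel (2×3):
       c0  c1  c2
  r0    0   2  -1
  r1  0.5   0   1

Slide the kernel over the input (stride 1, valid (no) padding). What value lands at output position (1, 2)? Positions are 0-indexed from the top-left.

The receptive field on the input at this output position is [-0.5 5.1 3 / 3 -1.4 -1.6]. Elementwise product with the kernel and sum: 5.1·2 + 3·-1 + 3·0.5 + -1.6·1.

7.1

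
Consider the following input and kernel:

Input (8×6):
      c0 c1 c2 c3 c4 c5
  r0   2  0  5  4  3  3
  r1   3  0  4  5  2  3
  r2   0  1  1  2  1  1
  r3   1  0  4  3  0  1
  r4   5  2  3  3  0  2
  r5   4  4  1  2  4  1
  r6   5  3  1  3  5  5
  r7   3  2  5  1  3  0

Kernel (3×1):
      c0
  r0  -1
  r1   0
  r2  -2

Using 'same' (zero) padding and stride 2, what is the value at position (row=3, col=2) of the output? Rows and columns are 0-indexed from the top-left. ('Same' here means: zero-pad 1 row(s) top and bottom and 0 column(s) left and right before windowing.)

-10

The receptive field on the zero-padded input at this output position is [4 / 5 / 3]. Elementwise product with the kernel and sum: 4·-1 + 3·-2.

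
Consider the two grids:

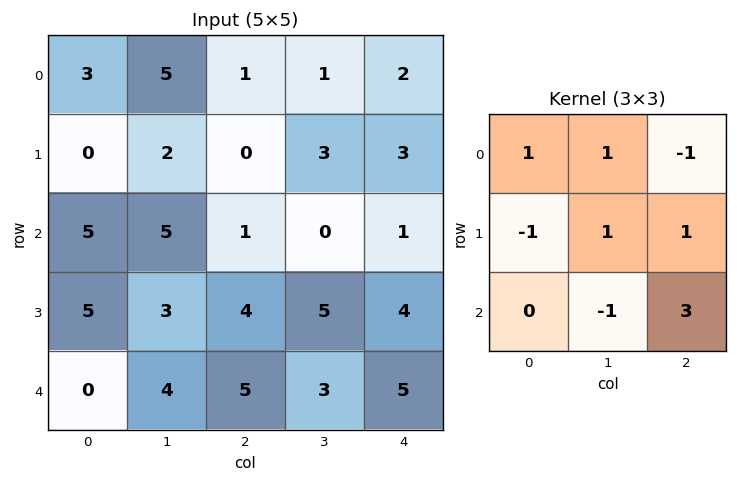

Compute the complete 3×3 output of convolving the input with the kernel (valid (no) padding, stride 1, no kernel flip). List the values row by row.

Output[0,0]: The receptive field on the input at this output position is [3 5 1 / 0 2 0 / 5 5 1]. Elementwise product with the kernel and sum: 3·1 + 5·1 + 1·-1 + 0·-1 + 2·1 + 0·1 + 5·-1 + 1·3.

7 5 9
12 6 7
22 16 17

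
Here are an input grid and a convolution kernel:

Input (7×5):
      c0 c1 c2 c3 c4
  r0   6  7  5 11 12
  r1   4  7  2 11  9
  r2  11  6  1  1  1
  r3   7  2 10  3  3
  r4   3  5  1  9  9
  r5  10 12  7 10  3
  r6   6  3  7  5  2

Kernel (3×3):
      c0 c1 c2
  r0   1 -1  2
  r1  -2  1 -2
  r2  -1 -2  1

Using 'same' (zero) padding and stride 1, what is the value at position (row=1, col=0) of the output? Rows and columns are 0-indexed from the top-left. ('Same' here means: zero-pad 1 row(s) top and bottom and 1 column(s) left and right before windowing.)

-18

The receptive field on the zero-padded input at this output position is [0 6 7 / 0 4 7 / 0 11 6]. Elementwise product with the kernel and sum: 0·1 + 6·-1 + 7·2 + 0·-2 + 4·1 + 7·-2 + 0·-1 + 11·-2 + 6·1.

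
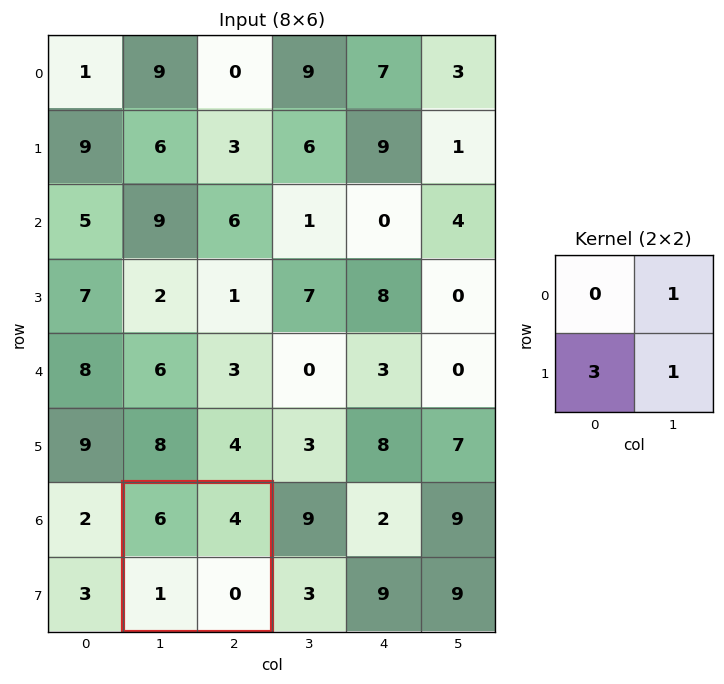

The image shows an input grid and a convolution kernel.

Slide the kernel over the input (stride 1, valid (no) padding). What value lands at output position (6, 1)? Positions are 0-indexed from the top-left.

7

The receptive field on the input at this output position is [6 4 / 1 0]. Elementwise product with the kernel and sum: 4·1 + 1·3 + 0·1.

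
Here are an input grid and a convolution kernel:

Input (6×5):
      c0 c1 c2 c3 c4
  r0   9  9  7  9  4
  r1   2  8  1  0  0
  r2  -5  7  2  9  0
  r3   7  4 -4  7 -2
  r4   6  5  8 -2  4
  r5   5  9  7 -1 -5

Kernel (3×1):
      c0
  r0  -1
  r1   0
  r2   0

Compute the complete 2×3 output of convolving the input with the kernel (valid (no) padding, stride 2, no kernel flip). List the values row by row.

-9 -7 -4
5 -2 0

Output[0,0]: The receptive field on the input at this output position is [9 / 2 / -5]. Elementwise product with the kernel and sum: 9·-1.
Output[0,1]: The receptive field on the input at this output position is [7 / 1 / 2]. Elementwise product with the kernel and sum: 7·-1.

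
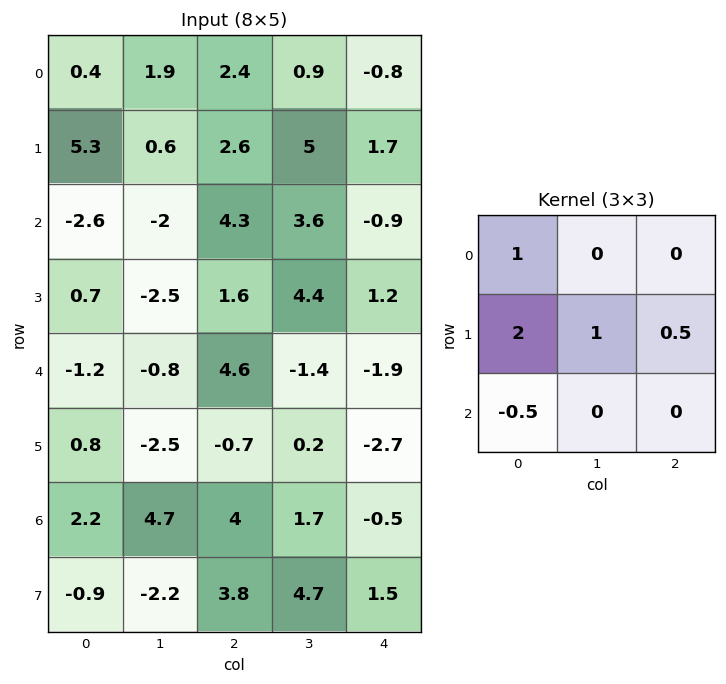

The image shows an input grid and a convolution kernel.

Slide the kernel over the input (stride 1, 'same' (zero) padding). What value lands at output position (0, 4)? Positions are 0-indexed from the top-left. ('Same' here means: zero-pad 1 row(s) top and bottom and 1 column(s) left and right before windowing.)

-1.5

The receptive field on the zero-padded input at this output position is [0 0 0 / 0.9 -0.8 0 / 5 1.7 0]. Elementwise product with the kernel and sum: 0·1 + 0.9·2 + -0.8·1 + 0·0.5 + 5·-0.5.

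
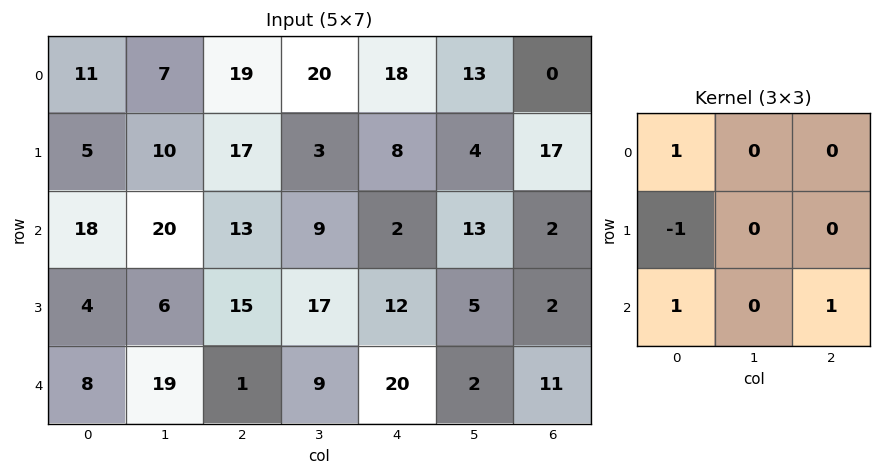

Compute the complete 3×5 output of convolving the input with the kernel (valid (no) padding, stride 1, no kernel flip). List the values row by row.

Output[0,0]: The receptive field on the input at this output position is [11 7 19 / 5 10 17 / 18 20 13]. Elementwise product with the kernel and sum: 11·1 + 5·-1 + 18·1 + 13·1.
Output[0,1]: The receptive field on the input at this output position is [7 19 20 / 10 17 3 / 20 13 9]. Elementwise product with the kernel and sum: 7·1 + 10·-1 + 20·1 + 9·1.

37 26 17 39 14
6 13 31 16 20
23 42 19 3 21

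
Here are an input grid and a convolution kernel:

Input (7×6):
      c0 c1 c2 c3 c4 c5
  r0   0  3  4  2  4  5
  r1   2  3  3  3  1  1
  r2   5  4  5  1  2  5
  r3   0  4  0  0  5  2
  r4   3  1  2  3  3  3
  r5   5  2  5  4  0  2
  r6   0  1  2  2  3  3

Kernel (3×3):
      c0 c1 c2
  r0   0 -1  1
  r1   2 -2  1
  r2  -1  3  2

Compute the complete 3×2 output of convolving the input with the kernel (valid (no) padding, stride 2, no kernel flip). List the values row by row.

Output[0,0]: The receptive field on the input at this output position is [0 3 4 / 2 3 3 / 5 4 5]. Elementwise product with the kernel and sum: 3·-1 + 4·1 + 2·2 + 3·-2 + 3·1 + 5·-1 + 4·3 + 5·2.
Output[0,1]: The receptive field on the input at this output position is [4 2 4 / 3 3 1 / 5 1 2]. Elementwise product with the kernel and sum: 2·-1 + 4·1 + 3·2 + 3·-2 + 1·1 + 5·-1 + 1·3 + 2·2.

19 5
-3 19
19 12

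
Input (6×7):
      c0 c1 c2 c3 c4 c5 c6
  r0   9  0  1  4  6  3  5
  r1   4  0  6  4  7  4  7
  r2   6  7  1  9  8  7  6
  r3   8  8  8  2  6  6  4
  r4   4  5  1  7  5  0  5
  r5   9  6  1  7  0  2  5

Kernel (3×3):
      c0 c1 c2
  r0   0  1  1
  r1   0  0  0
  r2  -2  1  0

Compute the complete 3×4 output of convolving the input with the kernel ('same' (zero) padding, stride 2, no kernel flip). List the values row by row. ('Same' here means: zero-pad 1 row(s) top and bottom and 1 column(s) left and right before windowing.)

Output[0,0]: The receptive field on the zero-padded input at this output position is [0 0 0 / 0 9 0 / 0 4 0]. Elementwise product with the kernel and sum: 0·1 + 0·1 + 0·-2 + 4·1.
Output[0,1]: The receptive field on the zero-padded input at this output position is [0 0 0 / 0 1 4 / 0 6 4]. Elementwise product with the kernel and sum: 0·1 + 0·1 + 0·-2 + 6·1.

4 6 -1 -1
12 2 13 -1
25 -1 -2 5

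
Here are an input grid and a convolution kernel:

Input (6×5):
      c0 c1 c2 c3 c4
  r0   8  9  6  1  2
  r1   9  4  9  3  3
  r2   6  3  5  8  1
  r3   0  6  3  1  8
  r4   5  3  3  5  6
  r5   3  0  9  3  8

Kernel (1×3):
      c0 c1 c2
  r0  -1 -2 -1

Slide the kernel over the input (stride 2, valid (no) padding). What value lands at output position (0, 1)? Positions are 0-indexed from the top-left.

-10

The receptive field on the input at this output position is [6 1 2]. Elementwise product with the kernel and sum: 6·-1 + 1·-2 + 2·-1.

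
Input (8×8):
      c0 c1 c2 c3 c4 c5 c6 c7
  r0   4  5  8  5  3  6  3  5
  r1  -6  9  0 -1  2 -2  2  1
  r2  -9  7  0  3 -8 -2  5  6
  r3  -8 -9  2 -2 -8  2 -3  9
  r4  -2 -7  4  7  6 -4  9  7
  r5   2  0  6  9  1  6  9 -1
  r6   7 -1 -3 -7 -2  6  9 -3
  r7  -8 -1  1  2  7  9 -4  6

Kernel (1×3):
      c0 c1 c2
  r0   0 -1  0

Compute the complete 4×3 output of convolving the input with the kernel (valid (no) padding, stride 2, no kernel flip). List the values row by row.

Output[0,0]: The receptive field on the input at this output position is [4 5 8]. Elementwise product with the kernel and sum: 5·-1.
Output[0,1]: The receptive field on the input at this output position is [8 5 3]. Elementwise product with the kernel and sum: 5·-1.

-5 -5 -6
-7 -3 2
7 -7 4
1 7 -6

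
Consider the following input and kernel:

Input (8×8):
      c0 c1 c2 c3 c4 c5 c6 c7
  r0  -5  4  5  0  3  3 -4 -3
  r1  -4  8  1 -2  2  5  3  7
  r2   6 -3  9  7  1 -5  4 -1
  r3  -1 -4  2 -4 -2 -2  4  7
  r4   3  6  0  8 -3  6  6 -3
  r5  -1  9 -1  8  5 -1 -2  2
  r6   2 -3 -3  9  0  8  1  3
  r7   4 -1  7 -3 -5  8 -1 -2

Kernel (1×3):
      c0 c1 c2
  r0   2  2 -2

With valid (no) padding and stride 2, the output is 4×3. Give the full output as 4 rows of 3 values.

-12 4 20
-12 30 -16
18 22 -6
4 12 14

Output[0,0]: The receptive field on the input at this output position is [-5 4 5]. Elementwise product with the kernel and sum: -5·2 + 4·2 + 5·-2.
Output[0,1]: The receptive field on the input at this output position is [5 0 3]. Elementwise product with the kernel and sum: 5·2 + 0·2 + 3·-2.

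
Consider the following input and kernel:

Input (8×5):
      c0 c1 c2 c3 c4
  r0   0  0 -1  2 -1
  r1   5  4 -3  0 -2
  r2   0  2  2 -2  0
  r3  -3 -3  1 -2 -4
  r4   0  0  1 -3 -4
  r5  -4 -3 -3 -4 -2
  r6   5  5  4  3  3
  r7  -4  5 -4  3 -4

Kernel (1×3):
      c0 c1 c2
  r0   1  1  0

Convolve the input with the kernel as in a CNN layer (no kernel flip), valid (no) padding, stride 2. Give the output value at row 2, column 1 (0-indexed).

-2

The receptive field on the input at this output position is [1 -3 -4]. Elementwise product with the kernel and sum: 1·1 + -3·1.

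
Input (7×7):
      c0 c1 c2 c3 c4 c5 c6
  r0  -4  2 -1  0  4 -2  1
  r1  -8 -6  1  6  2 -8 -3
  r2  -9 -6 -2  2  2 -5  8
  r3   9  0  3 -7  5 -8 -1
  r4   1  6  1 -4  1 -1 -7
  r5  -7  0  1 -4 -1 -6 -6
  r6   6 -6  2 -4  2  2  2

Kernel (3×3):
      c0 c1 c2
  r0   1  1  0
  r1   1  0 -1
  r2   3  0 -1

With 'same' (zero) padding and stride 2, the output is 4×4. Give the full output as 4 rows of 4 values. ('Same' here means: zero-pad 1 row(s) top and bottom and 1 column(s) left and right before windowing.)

4 -22 28 -26
-2 -6 2 -40
3 17 -11 -28
-1 -1 -11 -10

Output[0,0]: The receptive field on the zero-padded input at this output position is [0 0 0 / 0 -4 2 / 0 -8 -6]. Elementwise product with the kernel and sum: 0·1 + 0·1 + 0·1 + 2·-1 + 0·3 + -6·-1.
Output[0,1]: The receptive field on the zero-padded input at this output position is [0 0 0 / 2 -1 0 / -6 1 6]. Elementwise product with the kernel and sum: 0·1 + 0·1 + 2·1 + 0·-1 + -6·3 + 6·-1.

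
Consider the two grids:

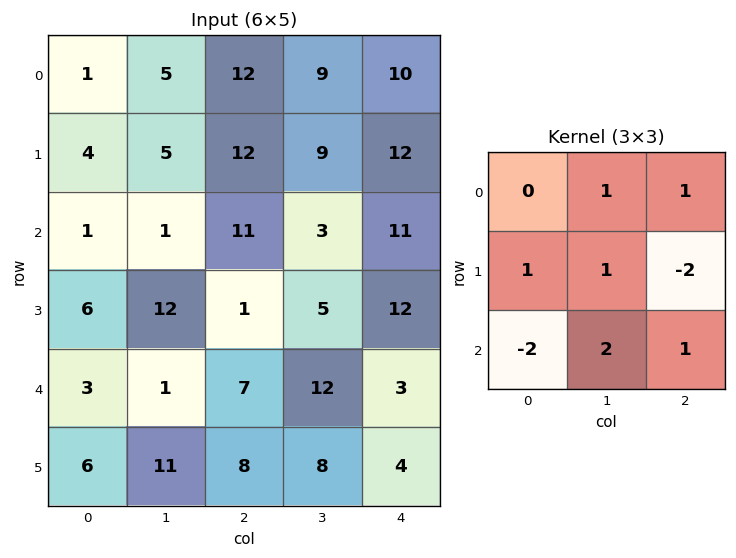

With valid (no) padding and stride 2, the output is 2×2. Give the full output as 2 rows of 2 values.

13 11
31 9

Output[0,0]: The receptive field on the input at this output position is [1 5 12 / 4 5 12 / 1 1 11]. Elementwise product with the kernel and sum: 5·1 + 12·1 + 4·1 + 5·1 + 12·-2 + 1·-2 + 1·2 + 11·1.
Output[0,1]: The receptive field on the input at this output position is [12 9 10 / 12 9 12 / 11 3 11]. Elementwise product with the kernel and sum: 9·1 + 10·1 + 12·1 + 9·1 + 12·-2 + 11·-2 + 3·2 + 11·1.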